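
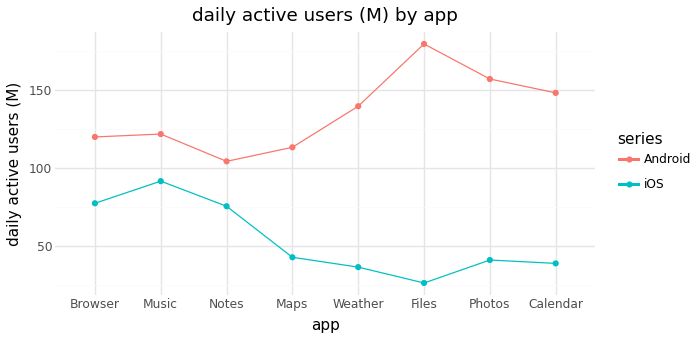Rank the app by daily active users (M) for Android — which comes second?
Top 3 for Android: Files ≈ 180, Photos ≈ 160, Calendar ≈ 140.

Photos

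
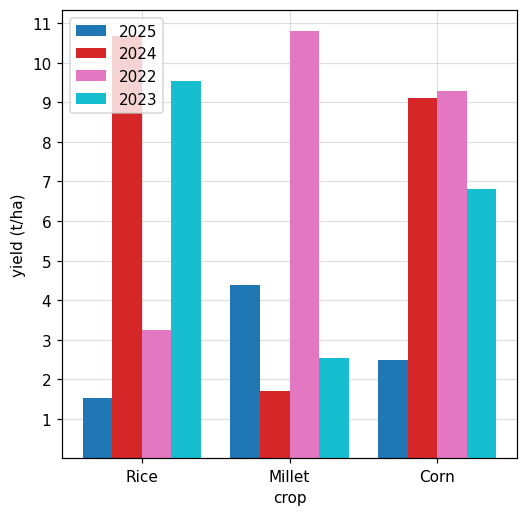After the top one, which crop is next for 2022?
Top 3 for 2022: Millet ≈ 11, Corn ≈ 9, Rice ≈ 3.

Corn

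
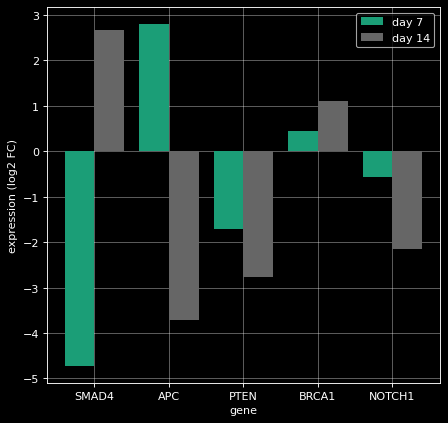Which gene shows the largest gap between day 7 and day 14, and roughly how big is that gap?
SMAD4: day 7 ≈ -5, day 14 ≈ 3 → gap ≈ 8. Next-largest (APC) is only ≈ 7.

SMAD4, ≈ 8 log2 FC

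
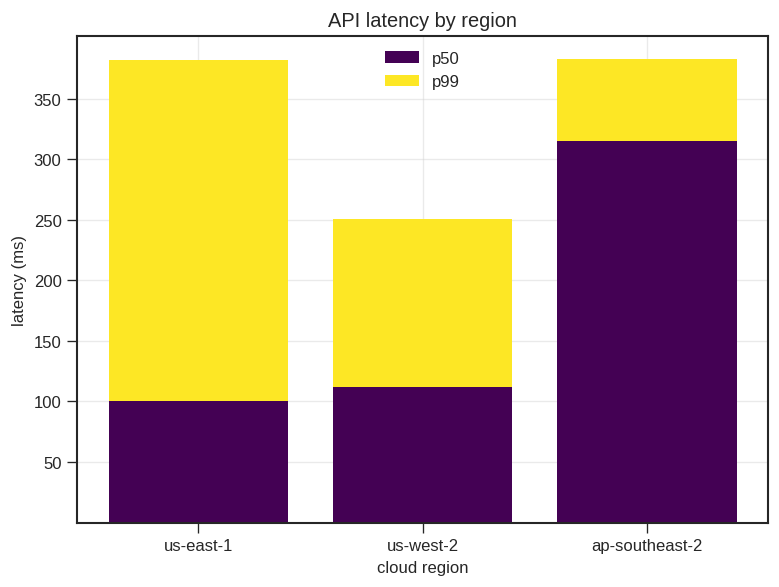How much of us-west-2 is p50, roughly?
≈ 100

p50 top ≈ 100, bottom ≈ 0; segment ≈ 100.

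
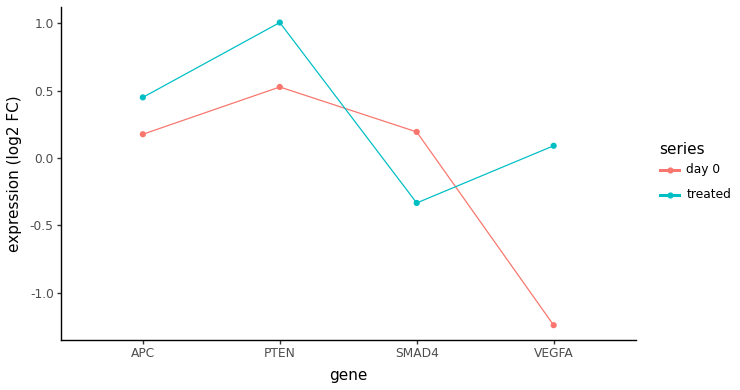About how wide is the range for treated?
Max PTEN ≈ 1.0, min SMAD4 ≈ -0.4; range ≈ 1.4.

≈ 1.4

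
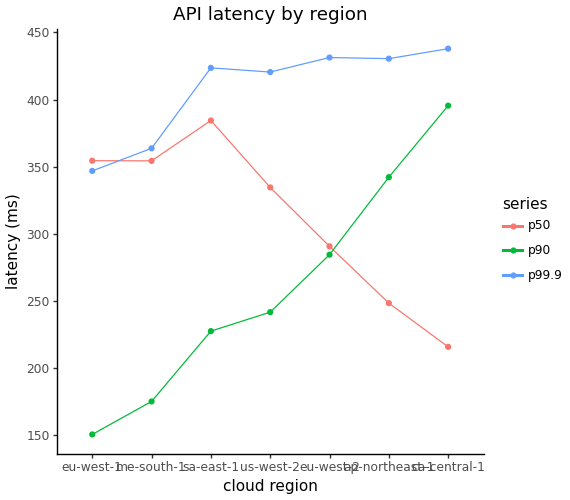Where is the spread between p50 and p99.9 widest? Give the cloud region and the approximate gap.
ca-central-1, ≈ 225 ms

ca-central-1: p50 ≈ 225, p99.9 ≈ 450 → gap ≈ 225. Next-largest (ap-northeast-1) is only ≈ 175.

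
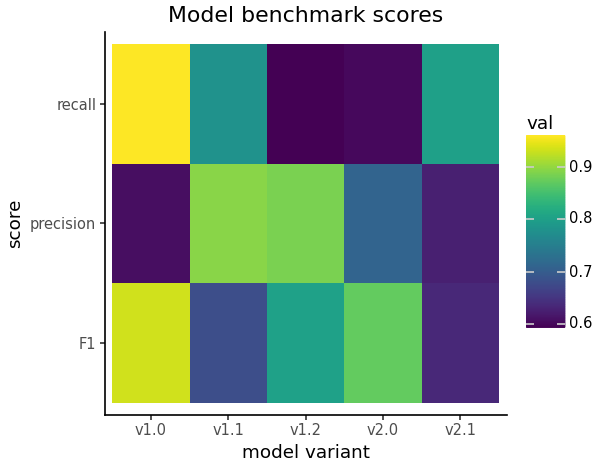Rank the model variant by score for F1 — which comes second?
Top 3 for F1: v1.0 ≈ 0.95, v2.0 ≈ 0.85, v1.2 ≈ 0.80.

v2.0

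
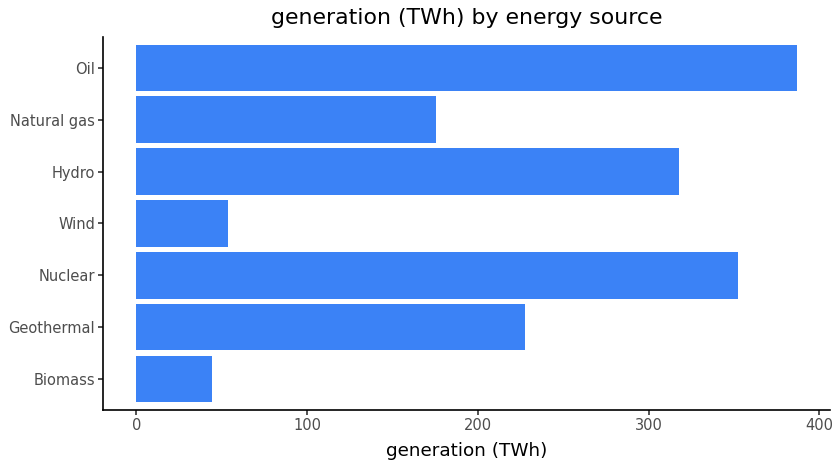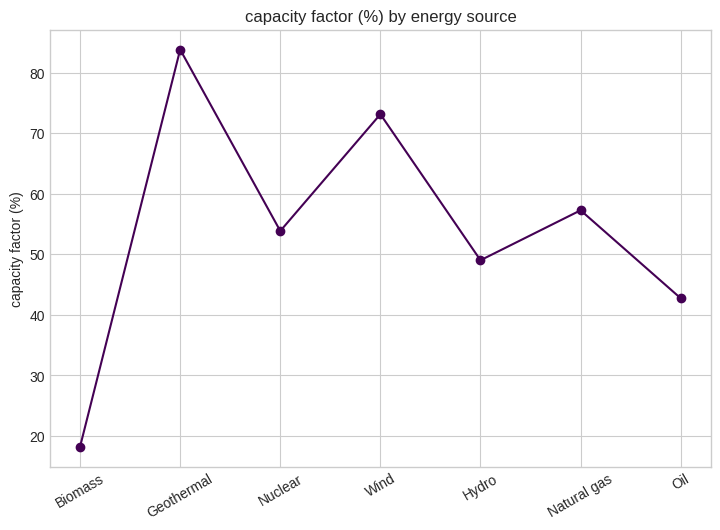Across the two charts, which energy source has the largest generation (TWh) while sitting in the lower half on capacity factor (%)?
Oil

Chart 2 median capacity factor (%) ≈ 50; below-median energy sources: Biomass, Hydro, Oil. Among those, Oil has the highest generation (TWh) (≈ 400).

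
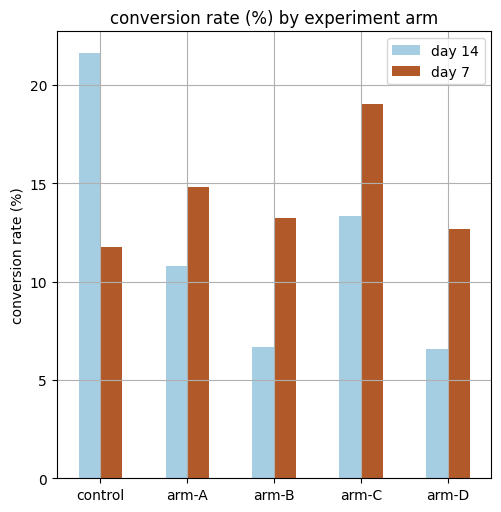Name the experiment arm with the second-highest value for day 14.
arm-C

Top 3 for day 14: control ≈ 22, arm-C ≈ 14, arm-A ≈ 10.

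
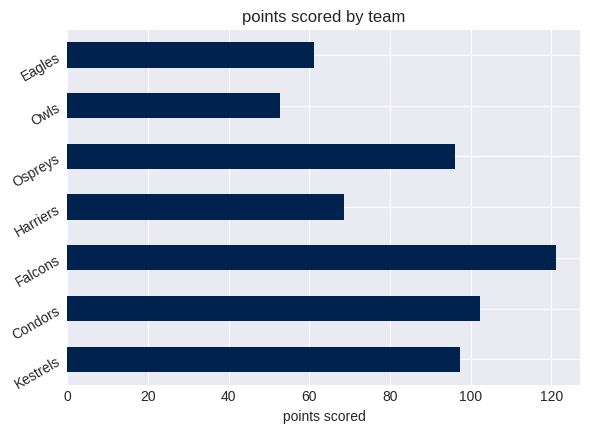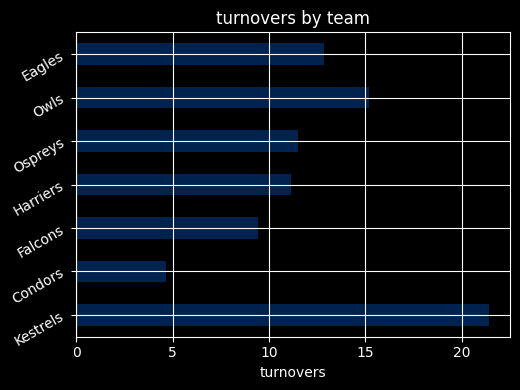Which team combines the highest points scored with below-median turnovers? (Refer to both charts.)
Chart 2 median turnovers ≈ 12; below-median teams: Condors, Falcons, Harriers. Among those, Falcons has the highest points scored (≈ 120).

Falcons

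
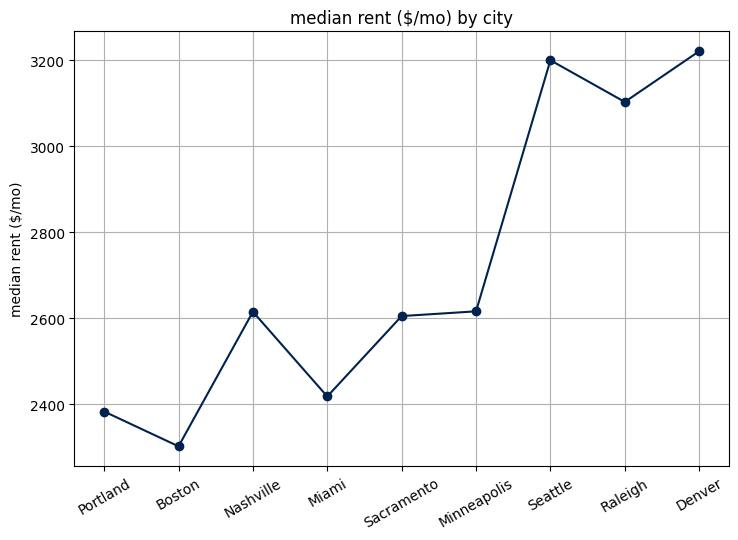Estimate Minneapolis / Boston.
Minneapolis ≈ 2600, Boston ≈ 2300; 2600/2300 ≈ 1.13.

≈ 1.13×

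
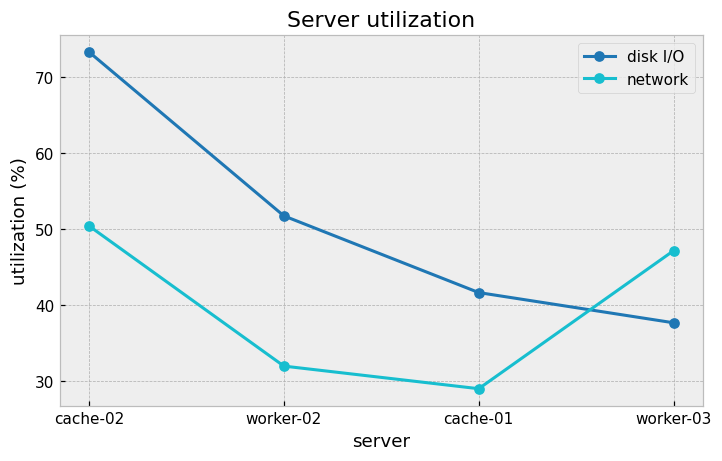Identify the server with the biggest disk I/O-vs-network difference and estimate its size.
cache-02: disk I/O ≈ 75, network ≈ 50 → gap ≈ 25. Next-largest (worker-02) is only ≈ 20.

cache-02, ≈ 25 %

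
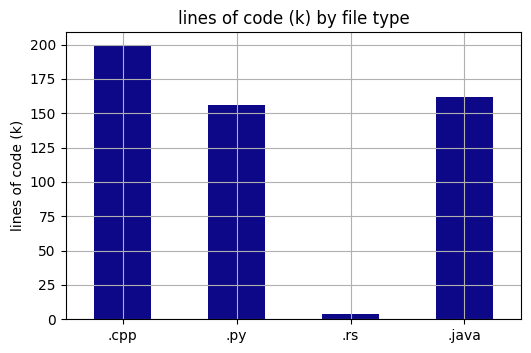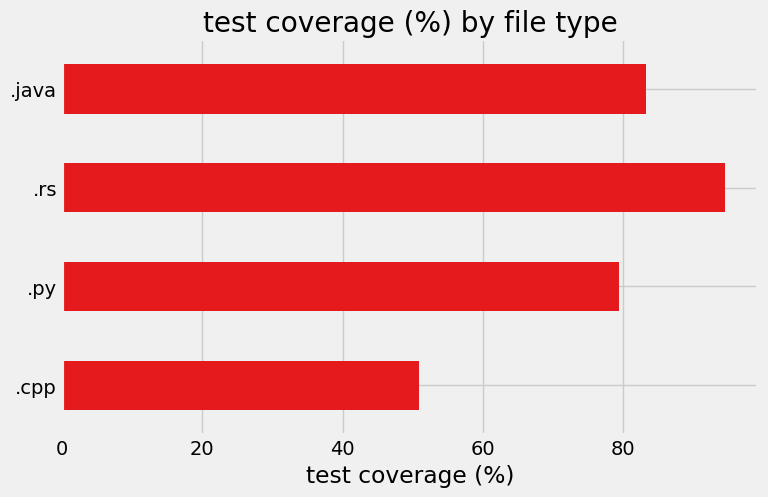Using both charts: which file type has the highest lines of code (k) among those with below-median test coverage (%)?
.cpp

Chart 2 median test coverage (%) ≈ 80; below-median file types: .cpp, .py. Among those, .cpp has the highest lines of code (k) (≈ 200).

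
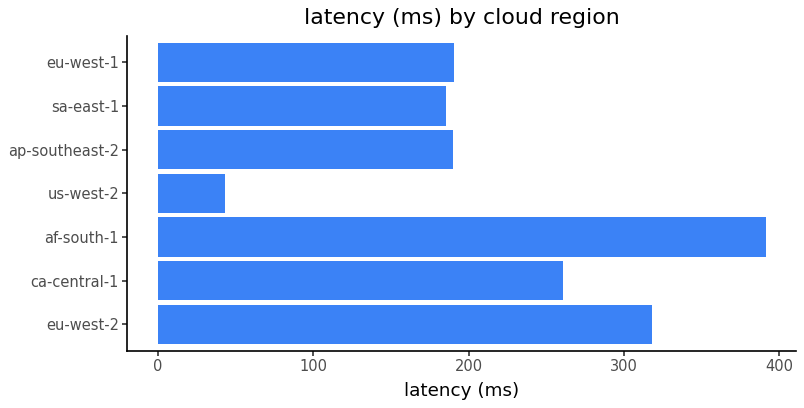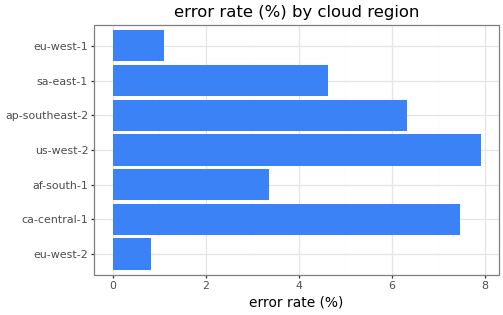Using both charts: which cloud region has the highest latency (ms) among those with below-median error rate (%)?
af-south-1

Chart 2 median error rate (%) ≈ 5; below-median cloud regions: eu-west-2, af-south-1, eu-west-1. Among those, af-south-1 has the highest latency (ms) (≈ 400).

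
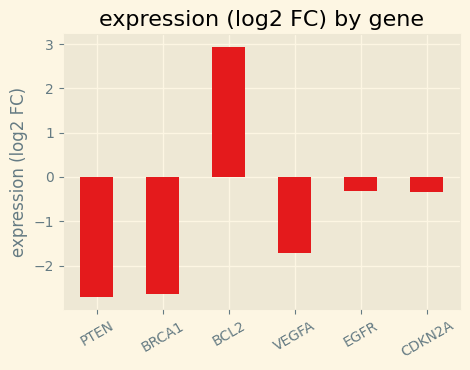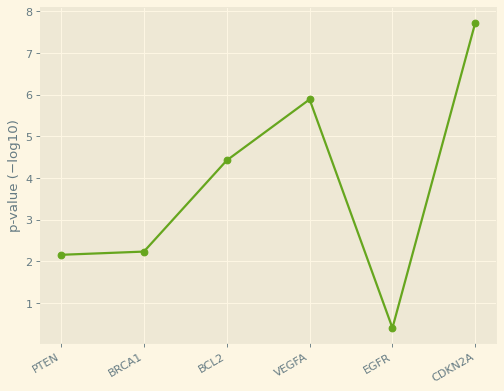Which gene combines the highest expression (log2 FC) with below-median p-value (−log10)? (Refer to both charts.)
Chart 2 median p-value (−log10) ≈ 3; below-median genes: PTEN, BRCA1, EGFR. Among those, EGFR has the highest expression (log2 FC) (≈ -0.5).

EGFR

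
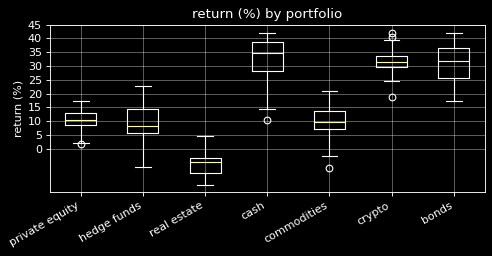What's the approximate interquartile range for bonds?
Q3 ≈ 35, Q1 ≈ 25; IQR ≈ 10.

≈ 10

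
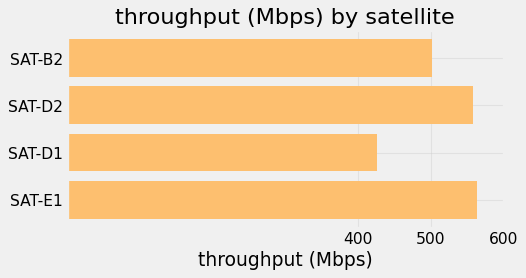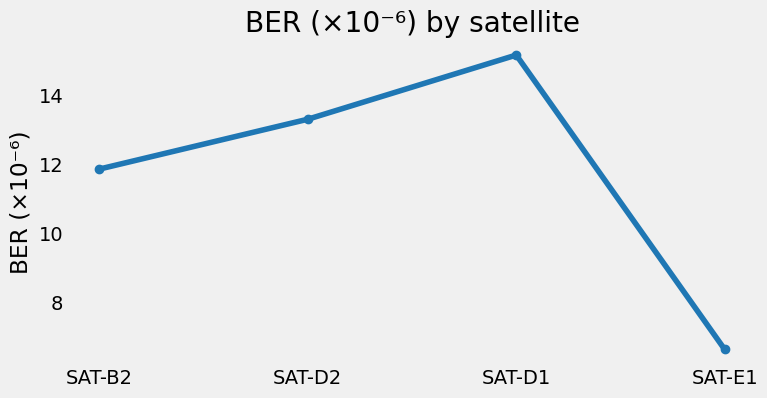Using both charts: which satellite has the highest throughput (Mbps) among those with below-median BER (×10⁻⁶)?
Chart 2 median BER (×10⁻⁶) ≈ 12; below-median satellites: SAT-B2, SAT-E1. Among those, SAT-E1 has the highest throughput (Mbps) (≈ 600).

SAT-E1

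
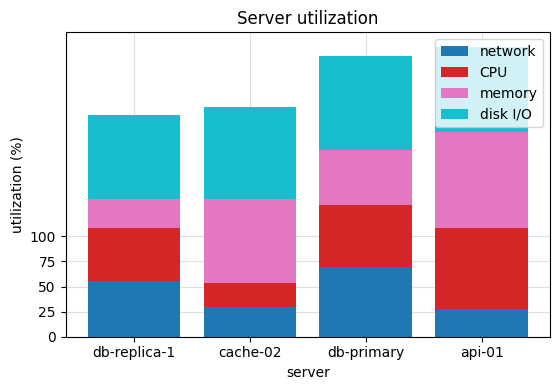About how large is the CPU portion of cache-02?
≈ 25

CPU top ≈ 50, bottom ≈ 25; segment ≈ 25.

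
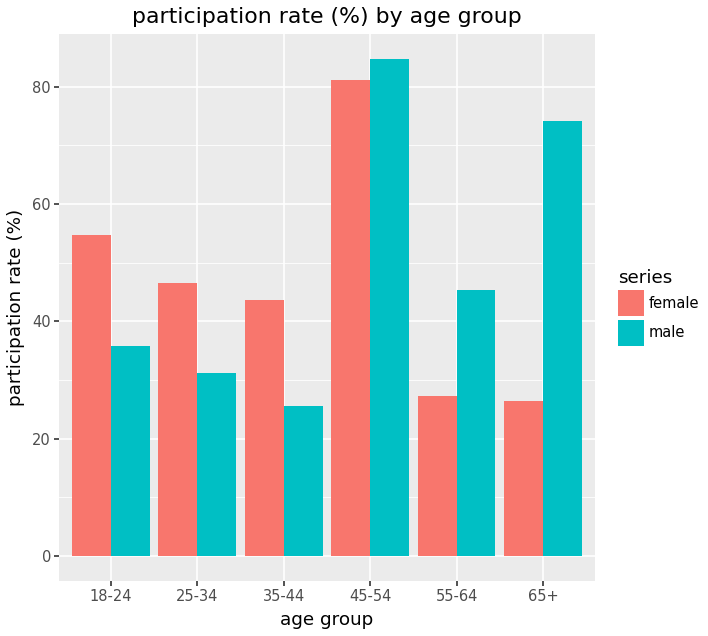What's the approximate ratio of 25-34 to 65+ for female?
25-34 ≈ 50, 65+ ≈ 30; 50/30 ≈ 1.67.

≈ 1.67×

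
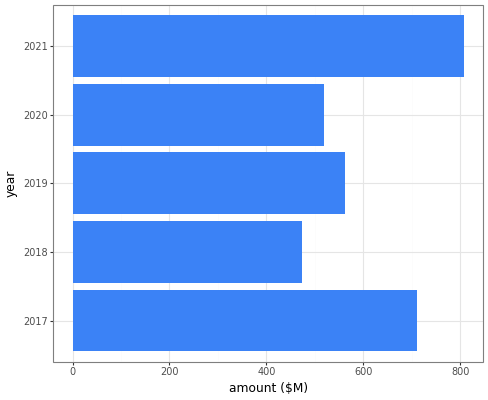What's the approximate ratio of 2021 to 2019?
2021 ≈ 800, 2019 ≈ 600; 800/600 ≈ 1.33.

≈ 1.33×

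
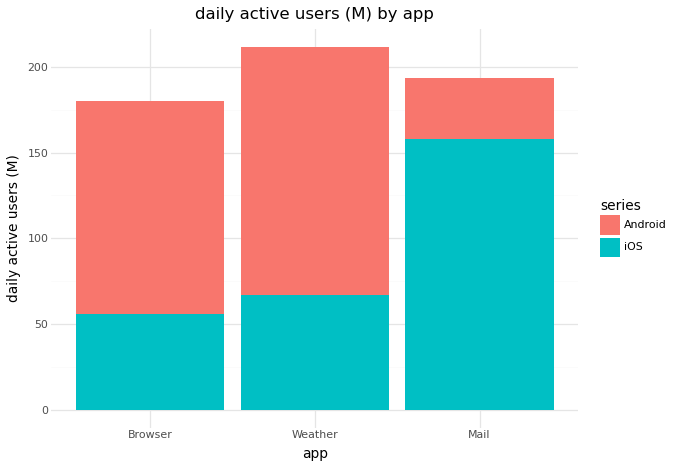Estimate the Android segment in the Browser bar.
≈ 120

Android top ≈ 180, bottom ≈ 60; segment ≈ 120.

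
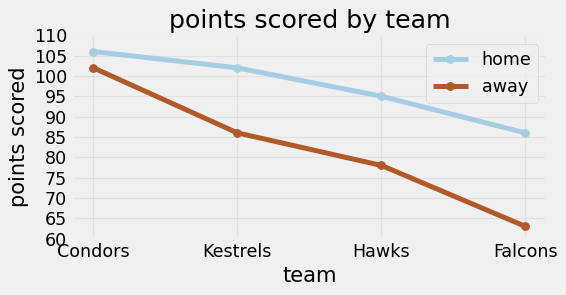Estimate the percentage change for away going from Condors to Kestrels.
≈ -15%

Condors ≈ 100, Kestrels ≈ 85; (85 − 100) / 100 ≈ -15%.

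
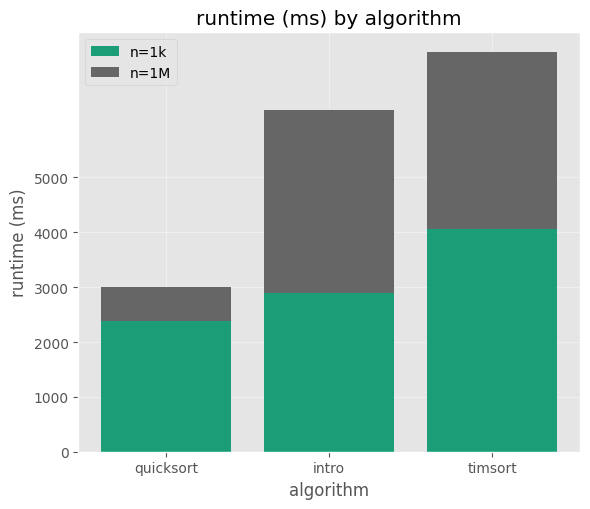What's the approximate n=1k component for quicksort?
n=1k top ≈ 2000, bottom ≈ 0; segment ≈ 2000.

≈ 2000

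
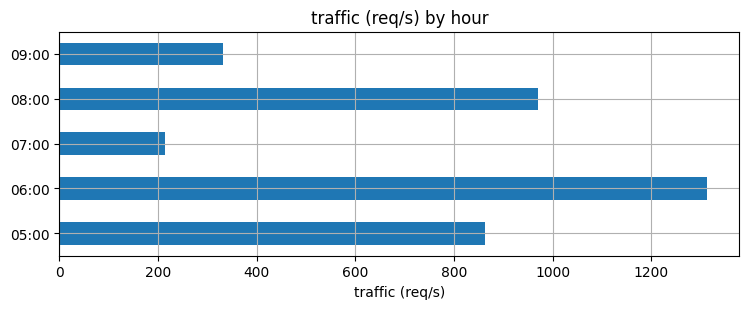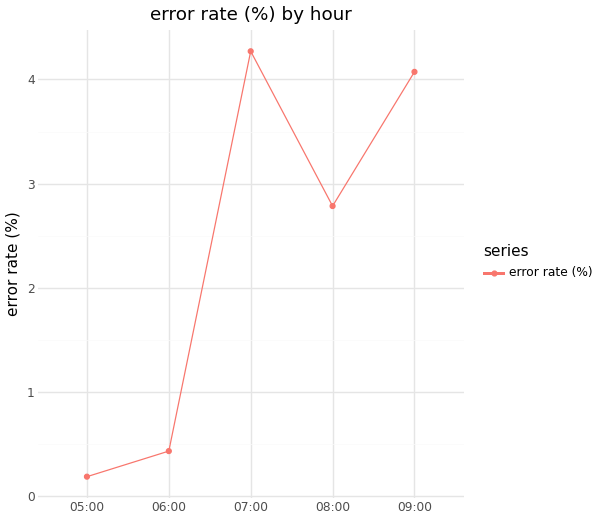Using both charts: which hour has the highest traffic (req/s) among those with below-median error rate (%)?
Chart 2 median error rate (%) ≈ 3; below-median hours: 05:00, 06:00. Among those, 06:00 has the highest traffic (req/s) (≈ 1400).

06:00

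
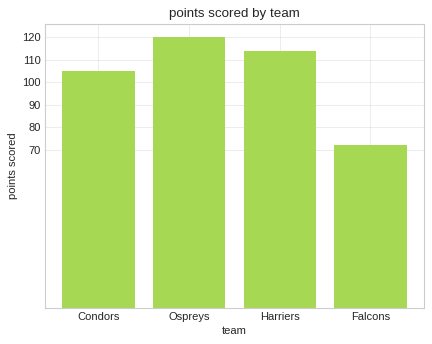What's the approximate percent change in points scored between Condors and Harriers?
≈ +10%

Condors ≈ 100, Harriers ≈ 110; (110 − 100) / 100 ≈ +10%.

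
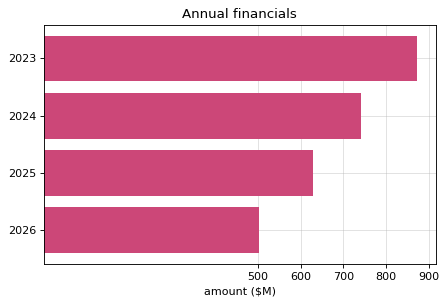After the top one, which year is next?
2024

Top 3: 2023 ≈ 900, 2024 ≈ 700, 2025 ≈ 600.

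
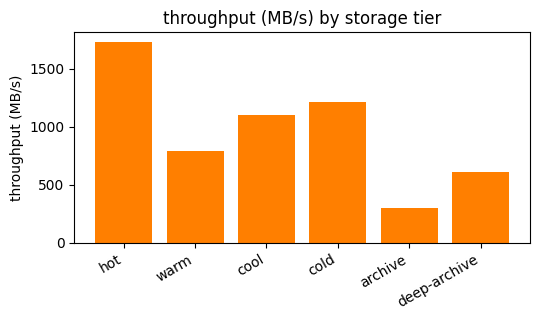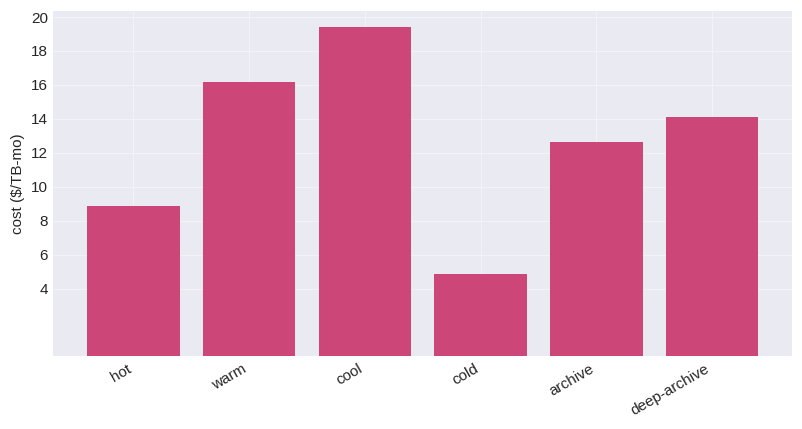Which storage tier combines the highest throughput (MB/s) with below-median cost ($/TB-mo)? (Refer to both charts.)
Chart 2 median cost ($/TB-mo) ≈ 14; below-median storage tiers: hot, cold, archive. Among those, hot has the highest throughput (MB/s) (≈ 1800).

hot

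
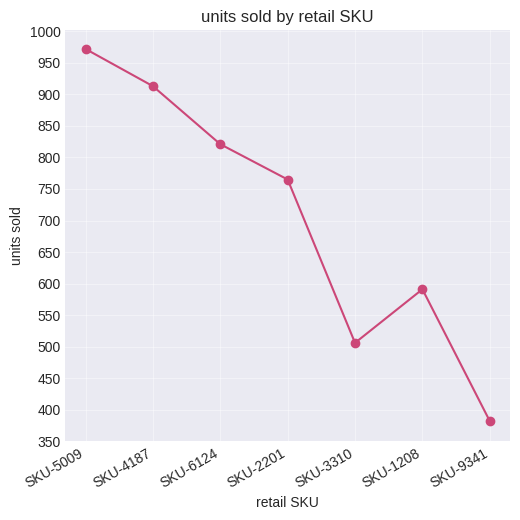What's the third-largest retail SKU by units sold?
Top 4: SKU-5009 ≈ 950, SKU-4187 ≈ 900, SKU-6124 ≈ 800, SKU-2201 ≈ 750.

SKU-6124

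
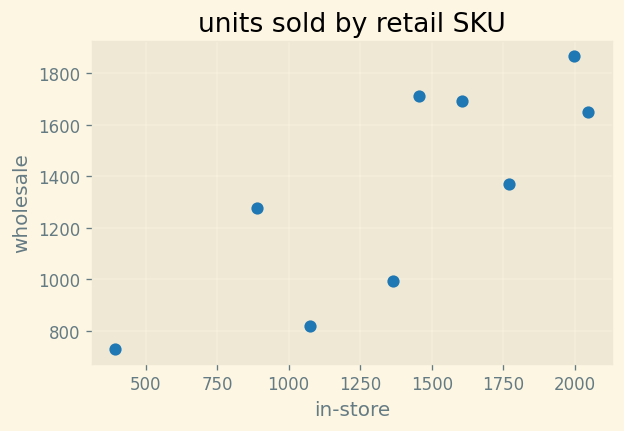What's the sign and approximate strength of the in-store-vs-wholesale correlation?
Points are positively correlated; strong (|r| ≈ 0.8).

positive, strong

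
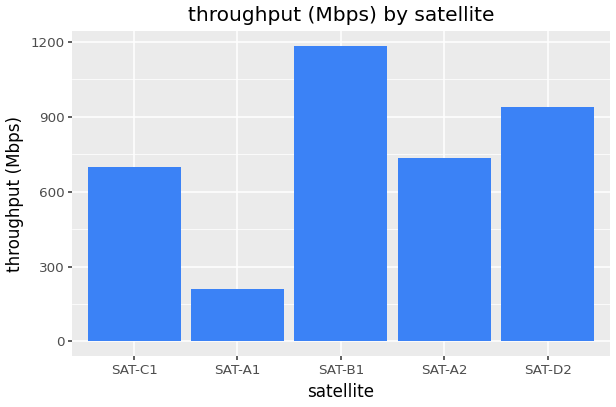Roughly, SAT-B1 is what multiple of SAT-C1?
SAT-B1 ≈ 1200, SAT-C1 ≈ 700; 1200/700 ≈ 1.71.

≈ 1.71×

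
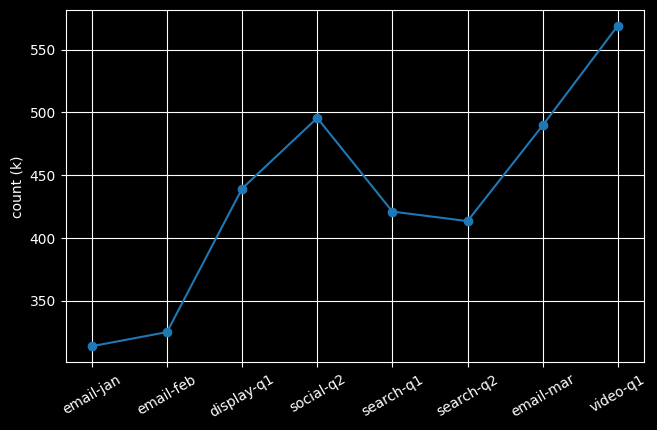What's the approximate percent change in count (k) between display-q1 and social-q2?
≈ +11.1%

display-q1 ≈ 450, social-q2 ≈ 500; (500 − 450) / 450 ≈ +11.1%.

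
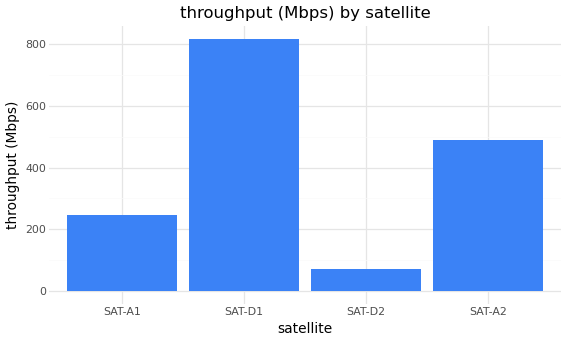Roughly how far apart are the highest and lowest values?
≈ 700

Max SAT-D1 ≈ 800, min SAT-D2 ≈ 100; range ≈ 700.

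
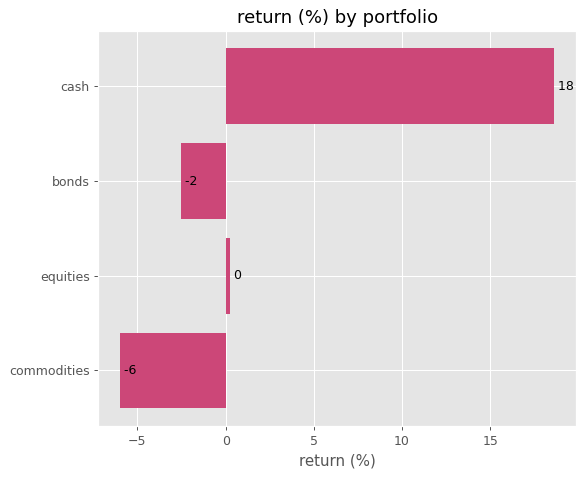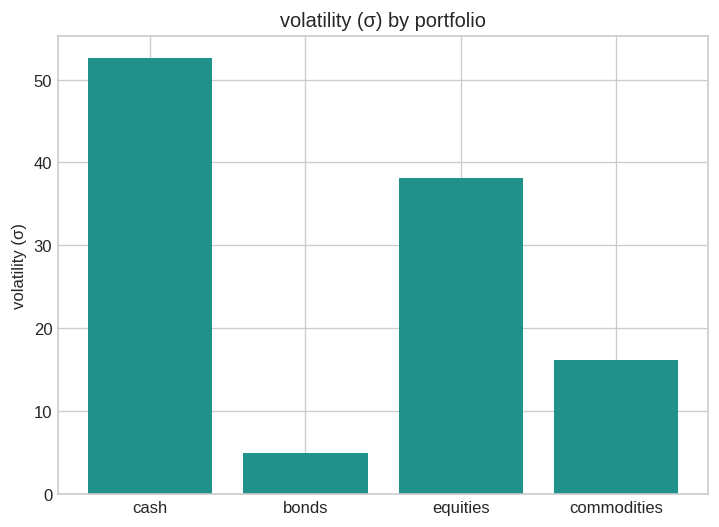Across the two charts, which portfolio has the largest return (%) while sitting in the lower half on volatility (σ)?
bonds

Chart 2 median volatility (σ) ≈ 25; below-median portfolios: bonds, commodities. Among those, bonds has the highest return (%) (≈ -2).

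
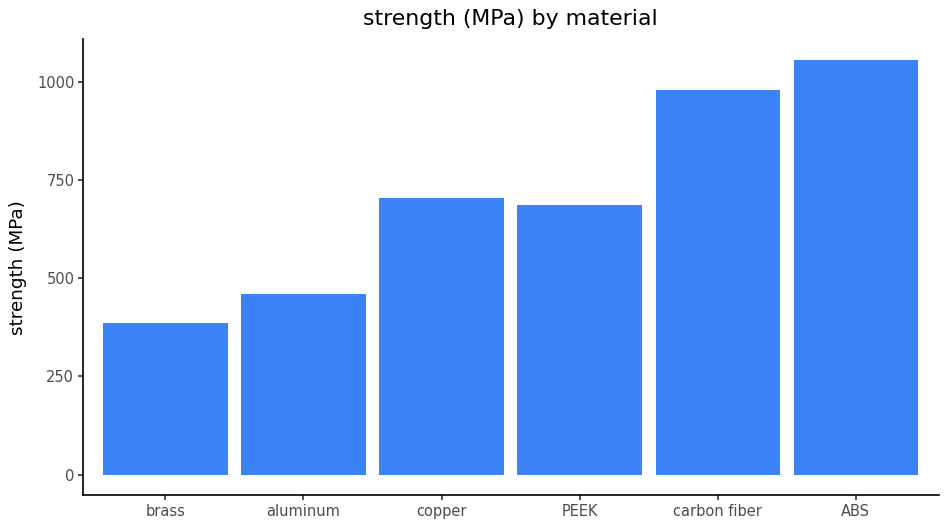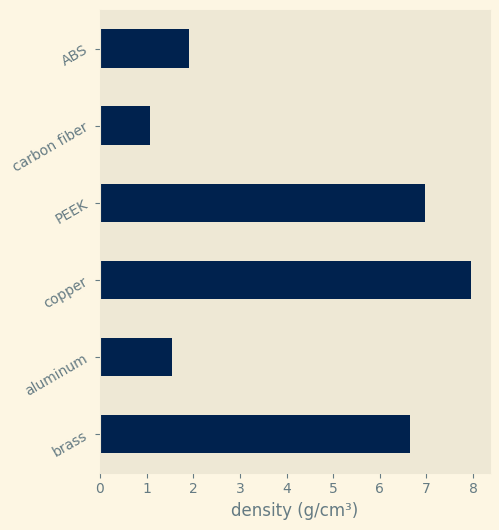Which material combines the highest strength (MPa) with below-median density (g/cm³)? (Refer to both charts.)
Chart 2 median density (g/cm³) ≈ 4; below-median materials: aluminum, carbon fiber, ABS. Among those, ABS has the highest strength (MPa) (≈ 1100).

ABS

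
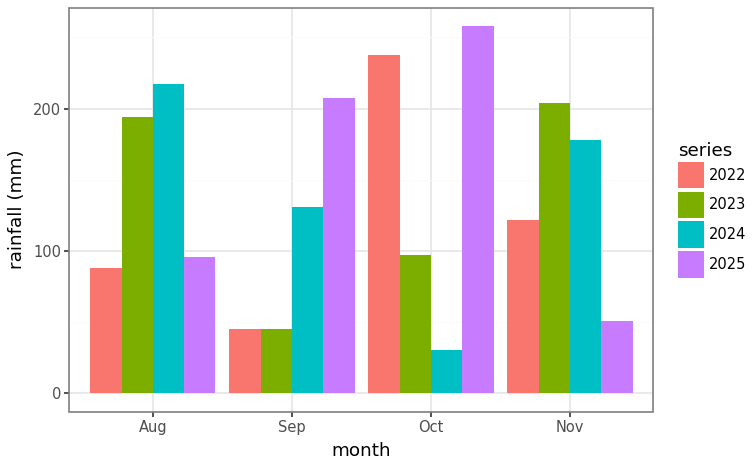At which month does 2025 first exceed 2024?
Sep

Aug: 2025 ≈ 100 vs 2024 ≈ 225 (not yet); Sep: 2025 ≈ 200 vs 2024 ≈ 125 (first crossover).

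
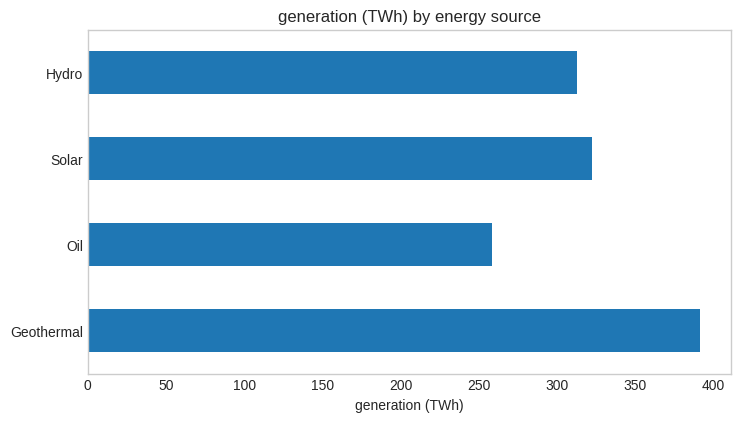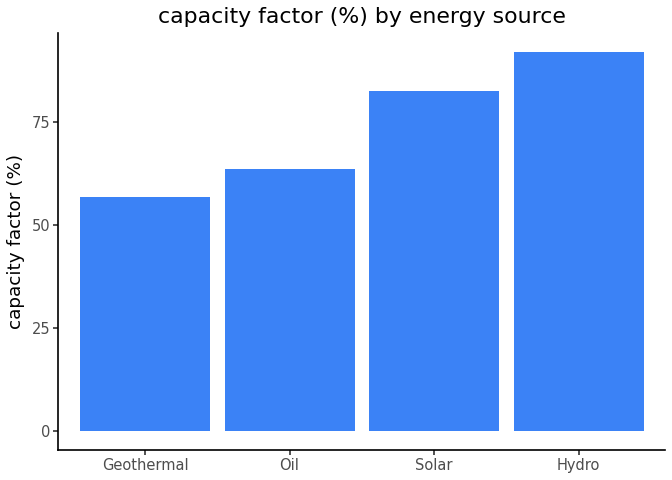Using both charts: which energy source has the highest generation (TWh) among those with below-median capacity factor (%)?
Geothermal

Chart 2 median capacity factor (%) ≈ 70; below-median energy sources: Geothermal, Oil. Among those, Geothermal has the highest generation (TWh) (≈ 400).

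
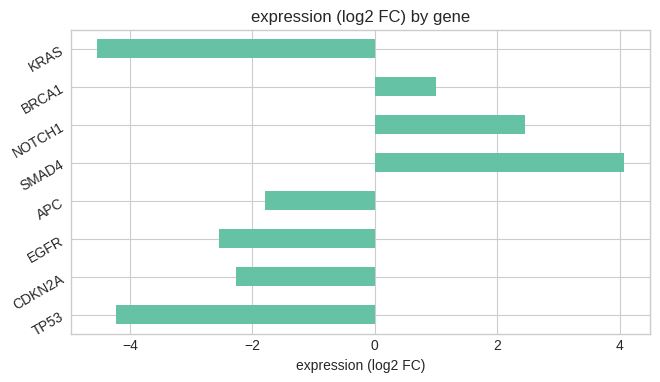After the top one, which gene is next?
NOTCH1

Top 3: SMAD4 ≈ 4, NOTCH1 ≈ 2, BRCA1 ≈ 1.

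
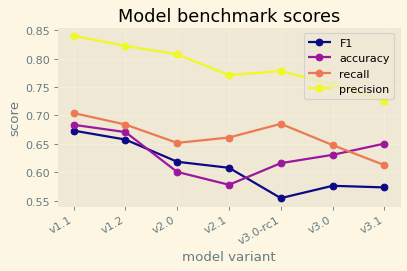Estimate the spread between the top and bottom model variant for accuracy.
Max v1.1 ≈ 0.70, min v2.1 ≈ 0.60; range ≈ 0.10.

≈ 0.10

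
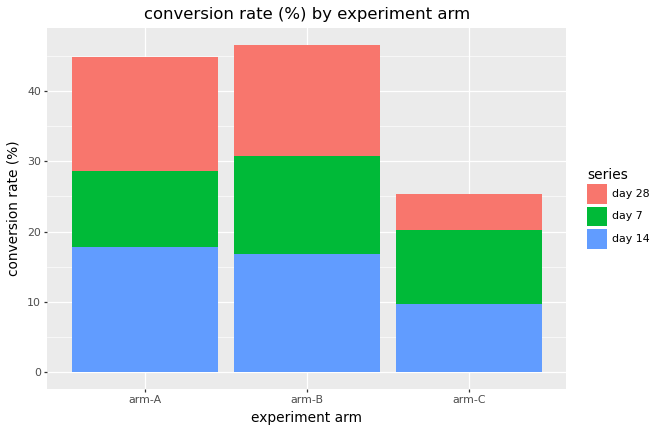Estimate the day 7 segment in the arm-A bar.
day 7 top ≈ 30, bottom ≈ 20; segment ≈ 10.

≈ 10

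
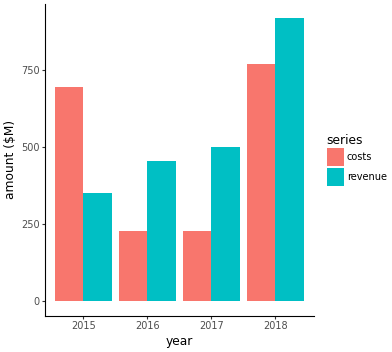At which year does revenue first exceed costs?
2016

2015: revenue ≈ 400 vs costs ≈ 700 (not yet); 2016: revenue ≈ 500 vs costs ≈ 200 (first crossover).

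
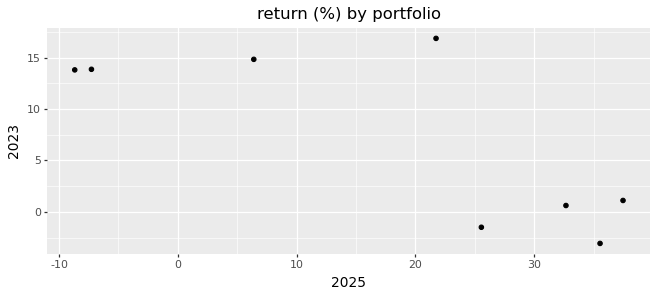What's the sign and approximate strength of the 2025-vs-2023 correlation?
negative, strong

Points are negatively correlated; strong (|r| ≈ 0.8).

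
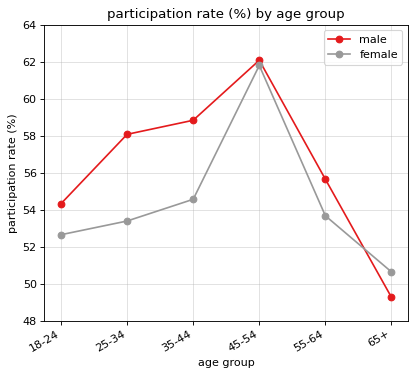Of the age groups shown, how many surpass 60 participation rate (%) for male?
Above 60: 45-54.

1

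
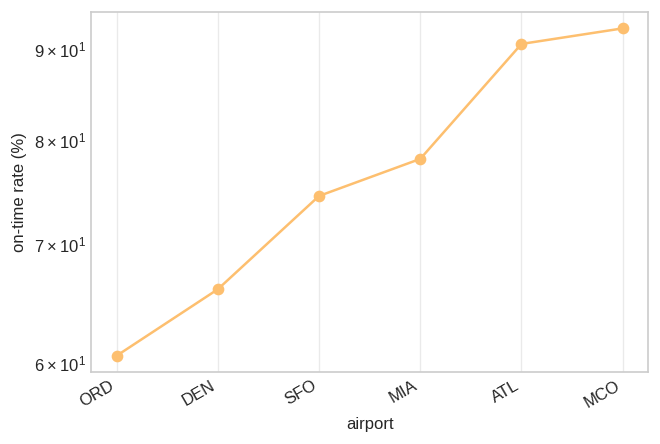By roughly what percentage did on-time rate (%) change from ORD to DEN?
ORD ≈ 60, DEN ≈ 65; (65 − 60) / 60 ≈ +8.3%.

≈ +8.3%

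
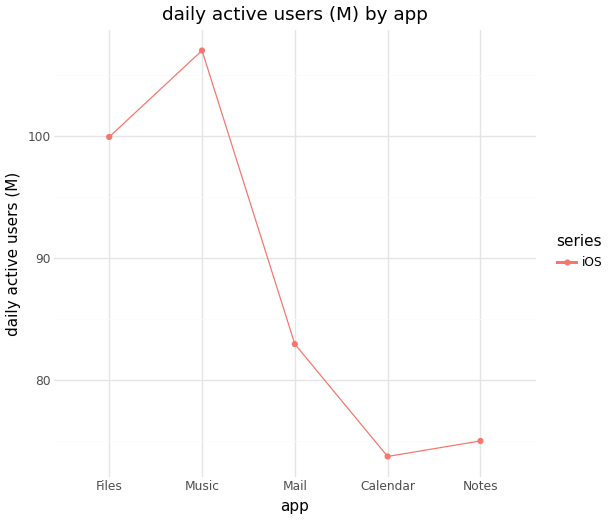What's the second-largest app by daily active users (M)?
Files

Top 3: Music ≈ 105, Files ≈ 100, Mail ≈ 85.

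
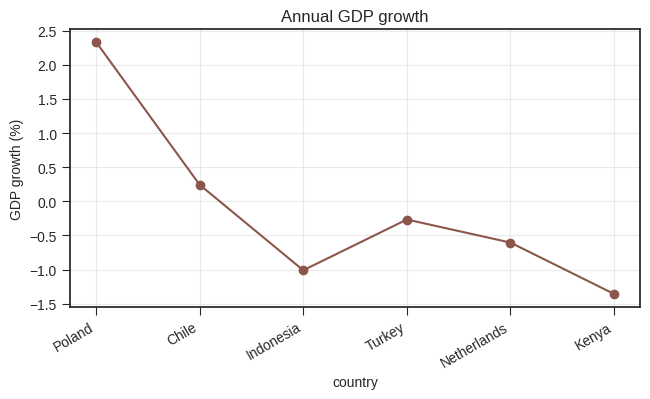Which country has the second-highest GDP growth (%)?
Chile

Top 3: Poland ≈ 2.5, Chile ≈ 0.0, Turkey ≈ -0.5.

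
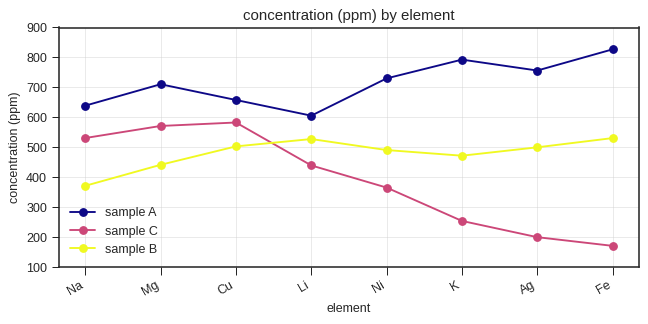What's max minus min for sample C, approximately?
Max Cu ≈ 600, min Fe ≈ 200; range ≈ 400.

≈ 400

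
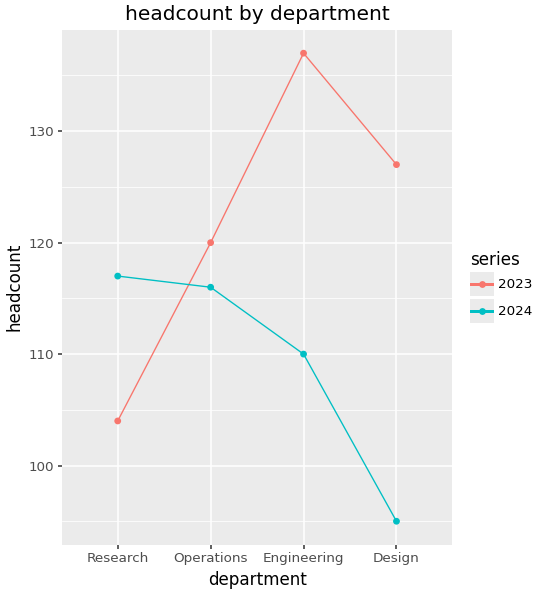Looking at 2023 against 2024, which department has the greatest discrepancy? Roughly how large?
Design: 2023 ≈ 125, 2024 ≈ 95 → gap ≈ 30. Next-largest (Engineering) is only ≈ 25.

Design, ≈ 30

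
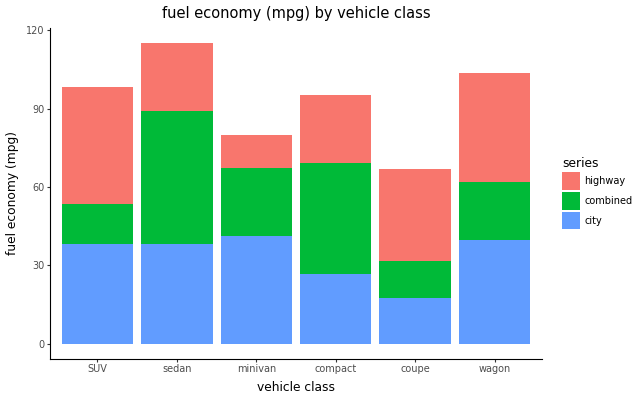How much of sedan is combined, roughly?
combined top ≈ 90, bottom ≈ 40; segment ≈ 50.

≈ 50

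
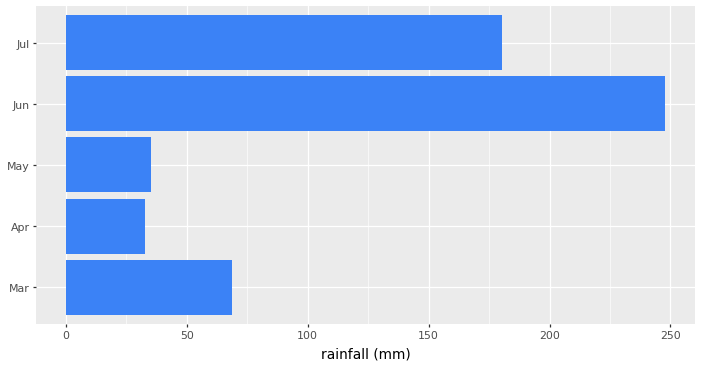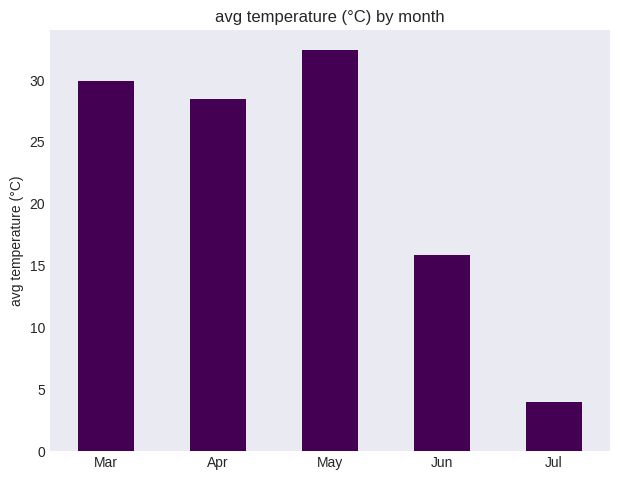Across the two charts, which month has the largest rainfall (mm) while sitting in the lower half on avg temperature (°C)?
Chart 2 median avg temperature (°C) ≈ 30; below-median months: Jun, Jul. Among those, Jun has the highest rainfall (mm) (≈ 250).

Jun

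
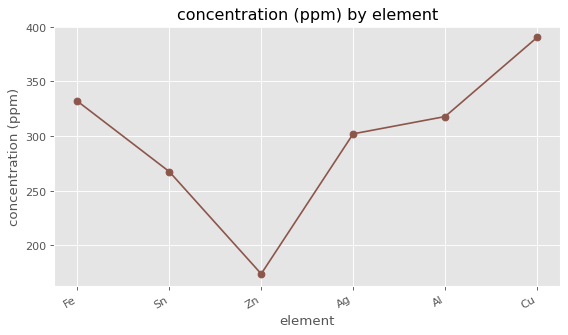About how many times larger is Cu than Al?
≈ 1.25×

Cu ≈ 400, Al ≈ 320; 400/320 ≈ 1.25.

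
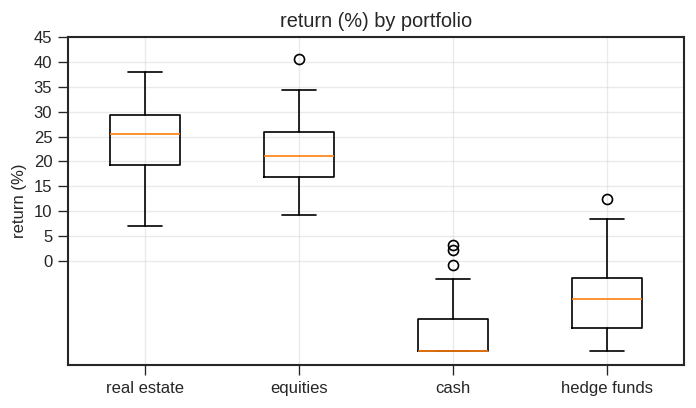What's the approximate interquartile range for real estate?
≈ 10

Q3 ≈ 30, Q1 ≈ 20; IQR ≈ 10.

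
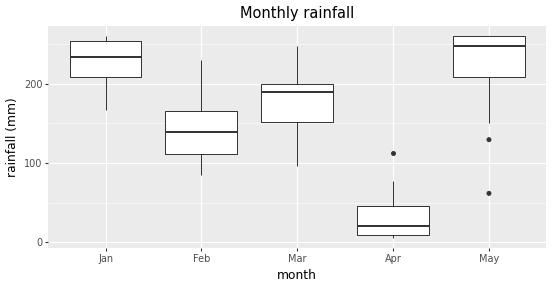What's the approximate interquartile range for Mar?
≈ 40

Q3 ≈ 200, Q1 ≈ 160; IQR ≈ 40.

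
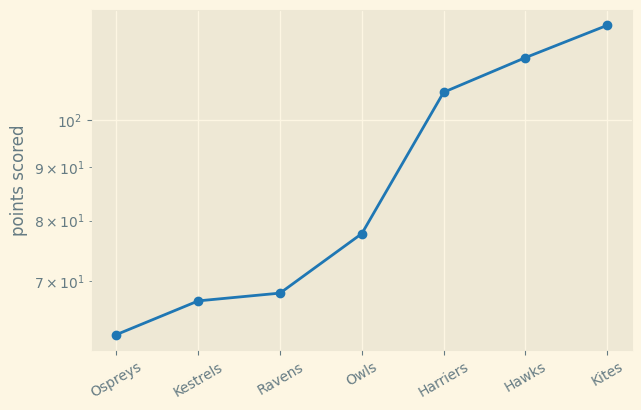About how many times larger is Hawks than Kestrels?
≈ 1.57×

Hawks ≈ 110, Kestrels ≈ 70; 110/70 ≈ 1.57.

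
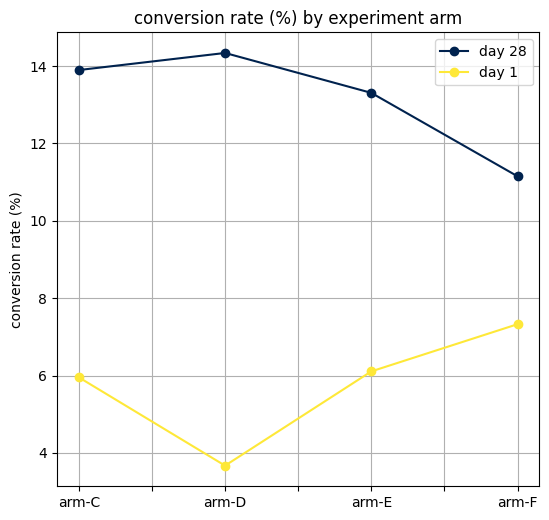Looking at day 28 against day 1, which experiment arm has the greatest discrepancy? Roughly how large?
arm-D, ≈ 10 %

arm-D: day 28 ≈ 14, day 1 ≈ 4 → gap ≈ 10. Next-largest (arm-C) is only ≈ 8.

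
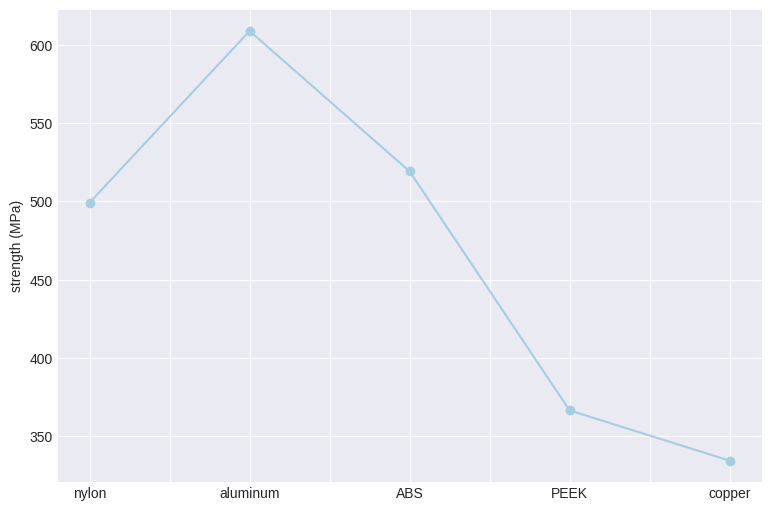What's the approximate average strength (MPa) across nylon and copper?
≈ 412

(500 + 325) / 2 ≈ 412.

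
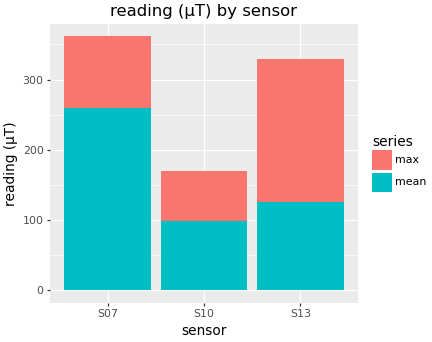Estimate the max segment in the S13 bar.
max top ≈ 350, bottom ≈ 150; segment ≈ 200.

≈ 200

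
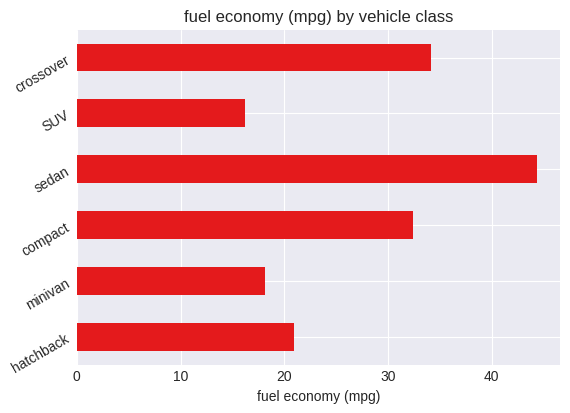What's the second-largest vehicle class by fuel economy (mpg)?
crossover

Top 3: sedan ≈ 45, crossover ≈ 35, compact ≈ 30.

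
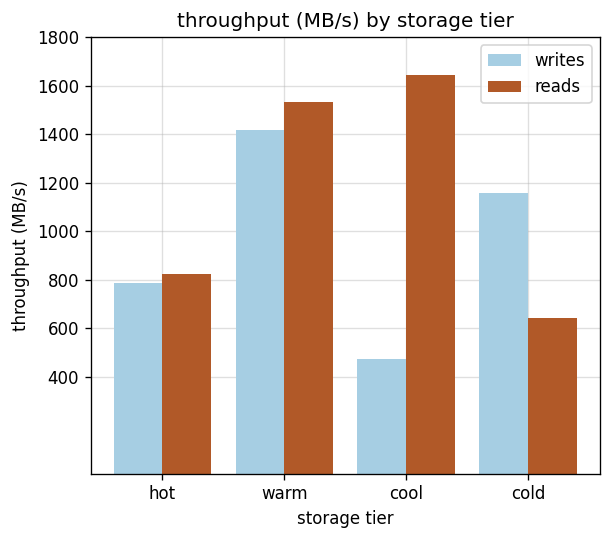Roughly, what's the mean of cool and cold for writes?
(400 + 1200) / 2 ≈ 800.

≈ 800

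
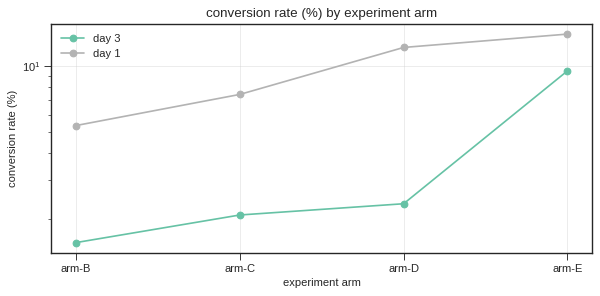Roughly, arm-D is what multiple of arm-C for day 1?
≈ 1.5×

arm-D ≈ 12, arm-C ≈ 8; 12/8 ≈ 1.5.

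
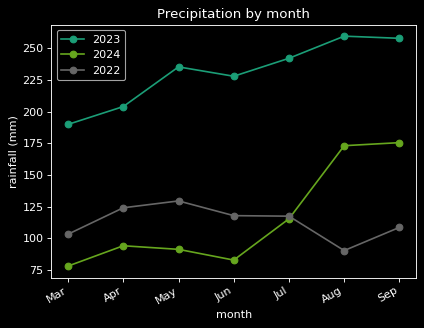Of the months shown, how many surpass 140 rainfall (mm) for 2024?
2

Above 140: Aug, Sep.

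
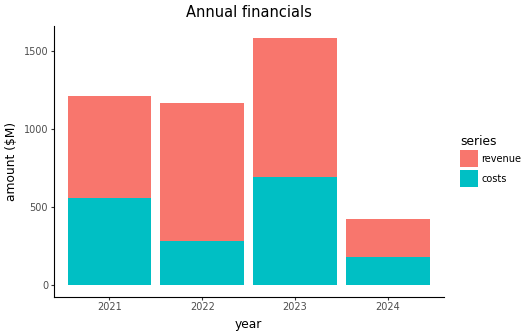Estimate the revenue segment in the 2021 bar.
revenue top ≈ 1200, bottom ≈ 600; segment ≈ 600.

≈ 600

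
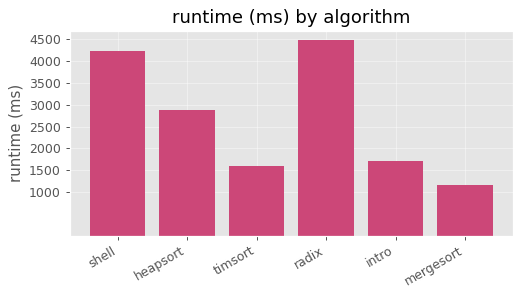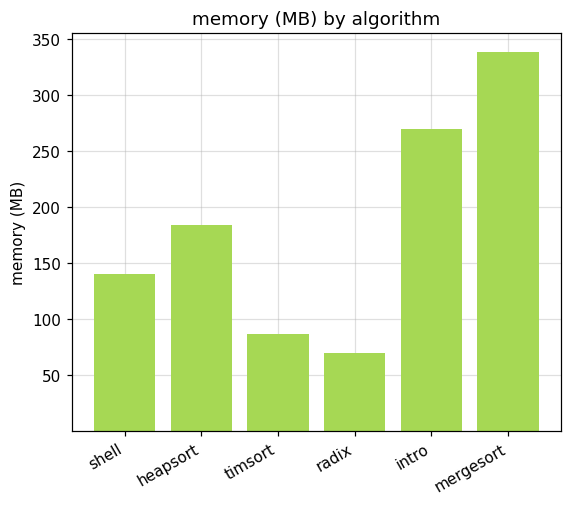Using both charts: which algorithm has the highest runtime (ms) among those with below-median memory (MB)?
radix

Chart 2 median memory (MB) ≈ 150; below-median algorithms: shell, timsort, radix. Among those, radix has the highest runtime (ms) (≈ 4500).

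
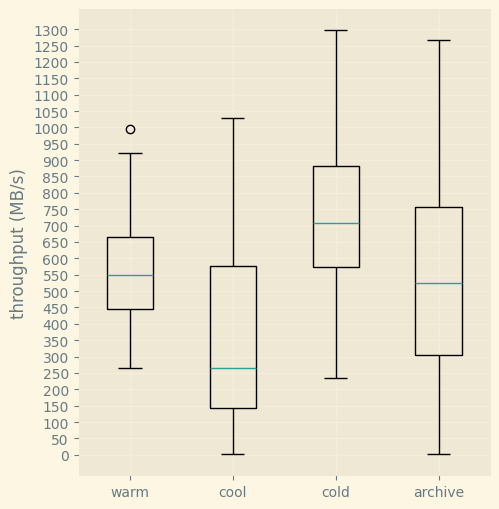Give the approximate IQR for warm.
≈ 200

Q3 ≈ 650, Q1 ≈ 450; IQR ≈ 200.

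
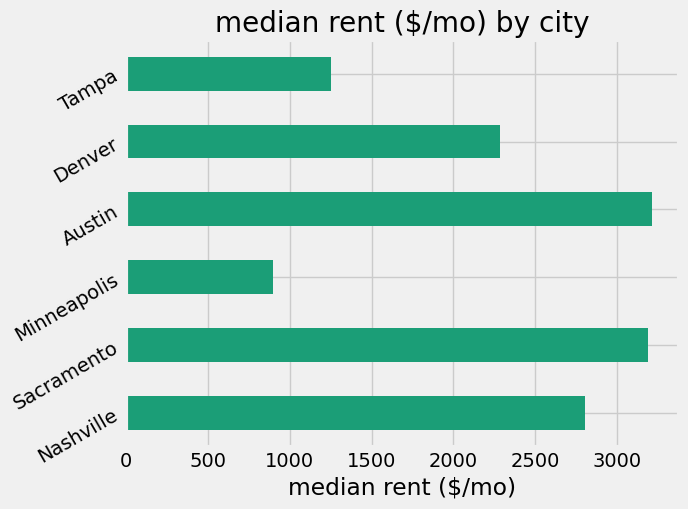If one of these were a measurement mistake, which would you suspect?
Minneapolis

Minneapolis ≈ 1000; the rest sit between ≈ 1500 and ≈ 3000.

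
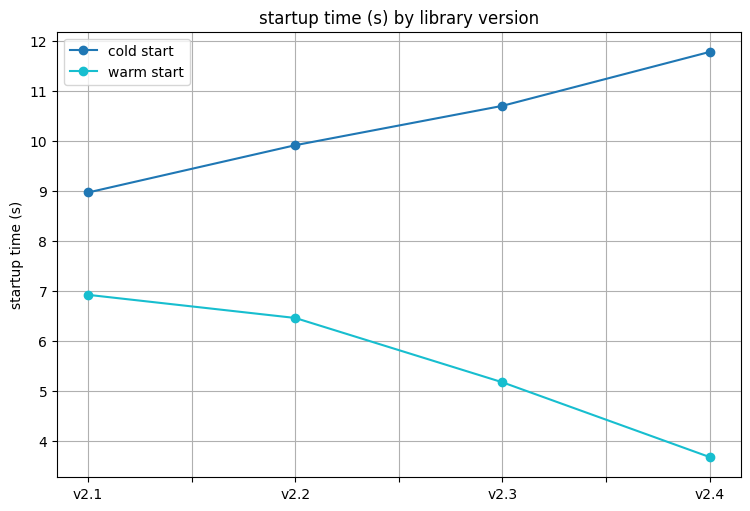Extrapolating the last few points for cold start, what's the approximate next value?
≈ 13

Last three: 10, 11, 12 → slope ≈ 1/step → next ≈ 13.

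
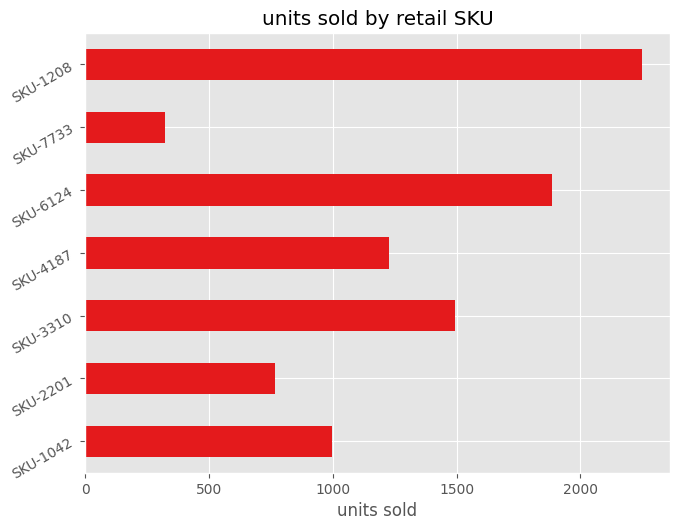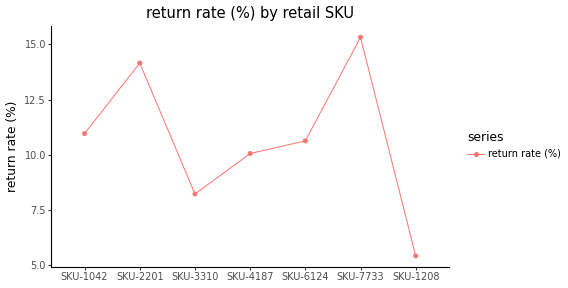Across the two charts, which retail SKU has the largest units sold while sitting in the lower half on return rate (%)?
Chart 2 median return rate (%) ≈ 10; below-median retail SKUs: SKU-3310, SKU-4187, SKU-1208. Among those, SKU-1208 has the highest units sold (≈ 2000).

SKU-1208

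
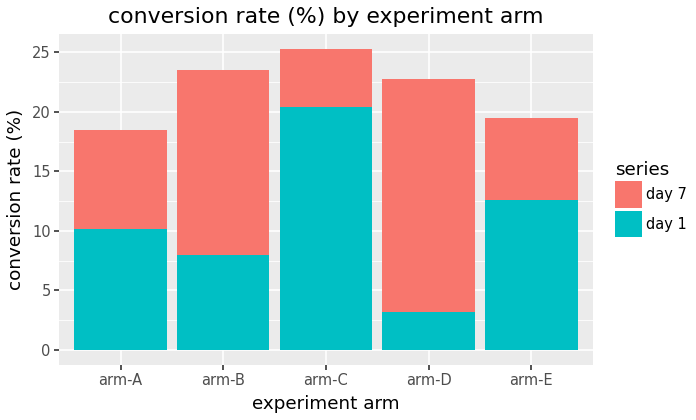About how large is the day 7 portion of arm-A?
≈ 10

day 7 top ≈ 20, bottom ≈ 10; segment ≈ 10.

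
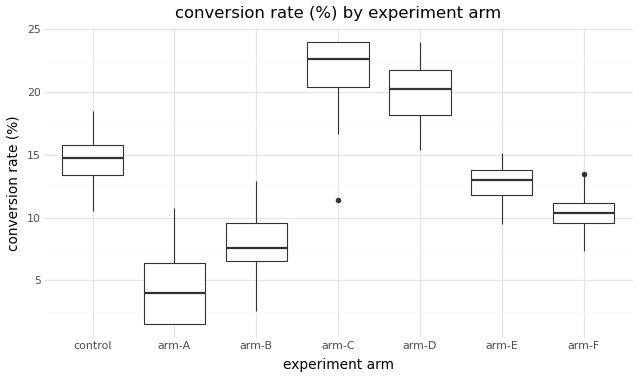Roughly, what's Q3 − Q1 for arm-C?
≈ 4

Q3 ≈ 24, Q1 ≈ 20; IQR ≈ 4.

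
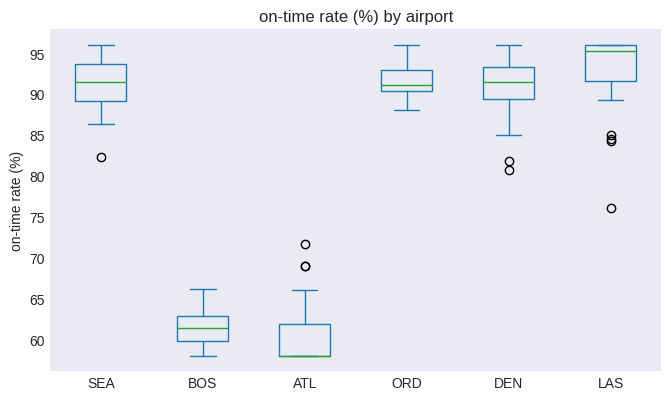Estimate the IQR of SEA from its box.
Q3 ≈ 95, Q1 ≈ 90; IQR ≈ 5.

≈ 5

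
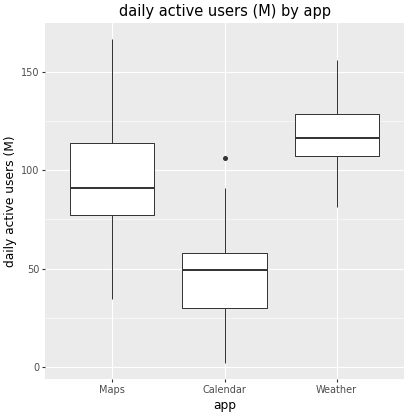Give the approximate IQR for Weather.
≈ 20

Q3 ≈ 130, Q1 ≈ 110; IQR ≈ 20.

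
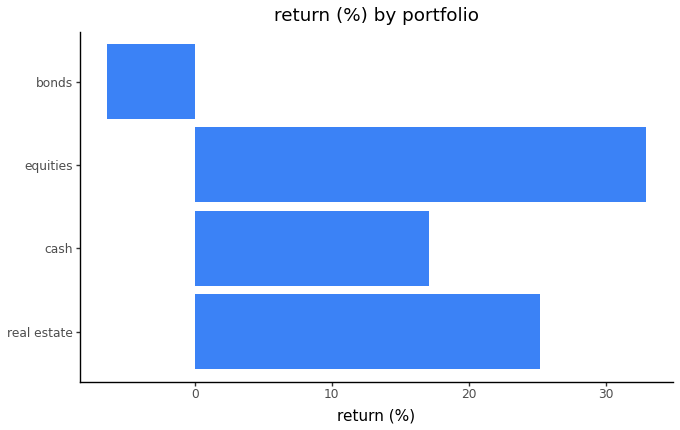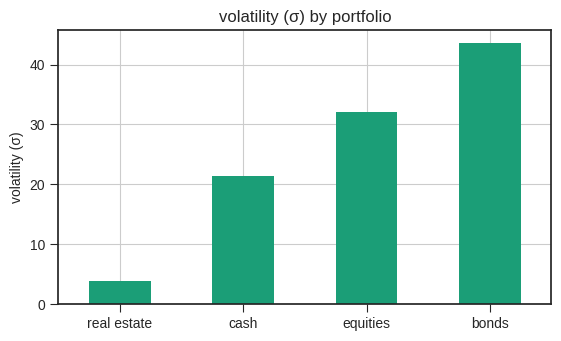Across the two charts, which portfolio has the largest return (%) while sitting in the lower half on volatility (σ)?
real estate

Chart 2 median volatility (σ) ≈ 25; below-median portfolios: real estate, cash. Among those, real estate has the highest return (%) (≈ 25).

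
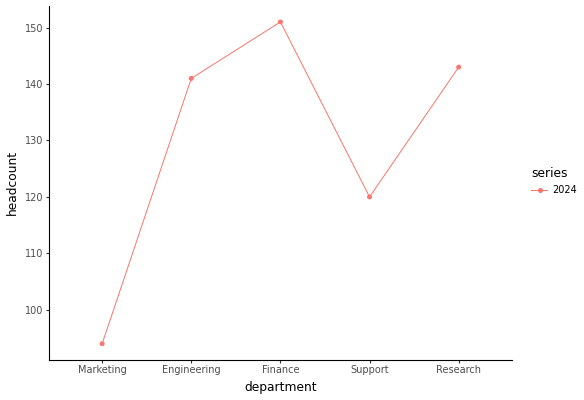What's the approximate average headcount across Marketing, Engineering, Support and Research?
≈ 125

(95 + 140 + 120 + 145) / 4 ≈ 125.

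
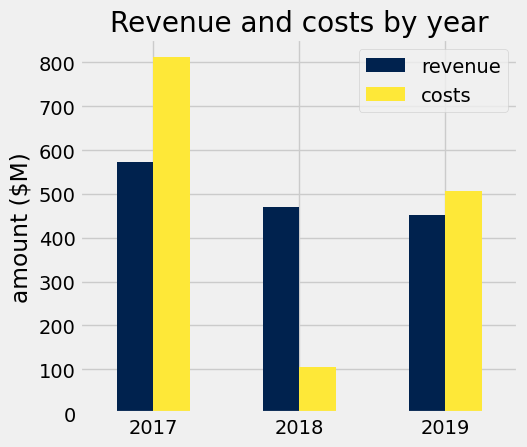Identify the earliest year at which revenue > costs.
2018

2017: revenue ≈ 600 vs costs ≈ 800 (not yet); 2018: revenue ≈ 500 vs costs ≈ 100 (first crossover).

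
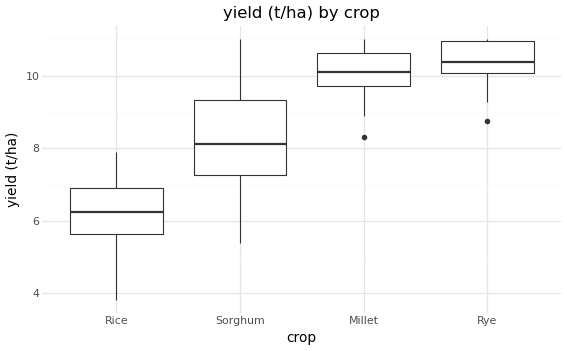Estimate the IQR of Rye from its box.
≈ 1.0

Q3 ≈ 11.0, Q1 ≈ 10.0; IQR ≈ 1.0.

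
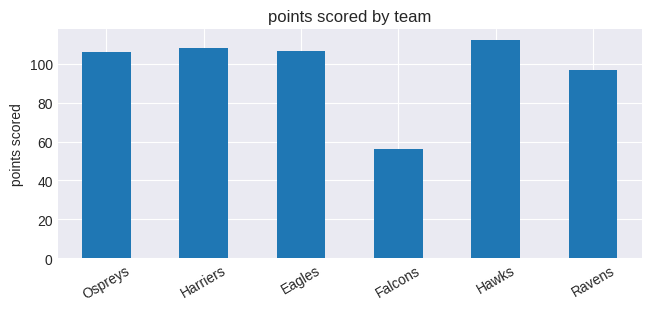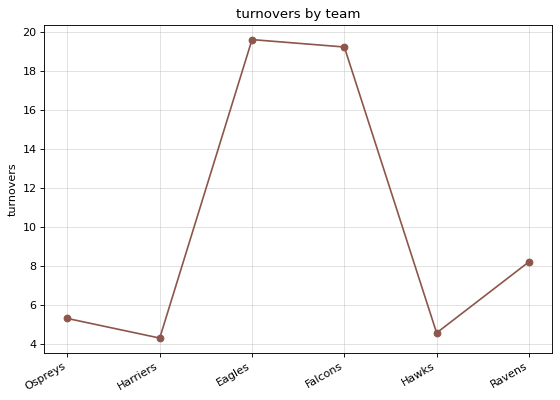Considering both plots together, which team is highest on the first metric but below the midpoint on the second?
Hawks

Chart 2 median turnovers ≈ 6; below-median teams: Ospreys, Harriers, Hawks. Among those, Hawks has the highest points scored (≈ 120).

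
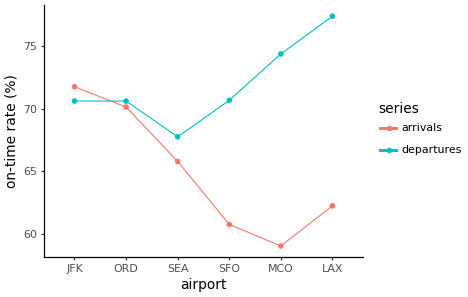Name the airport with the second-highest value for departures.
Top 3 for departures: LAX ≈ 78, MCO ≈ 74, SFO ≈ 70.

MCO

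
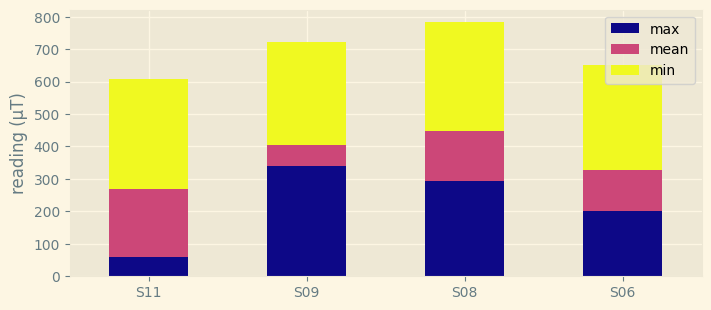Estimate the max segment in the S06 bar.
≈ 200

max top ≈ 200, bottom ≈ 0; segment ≈ 200.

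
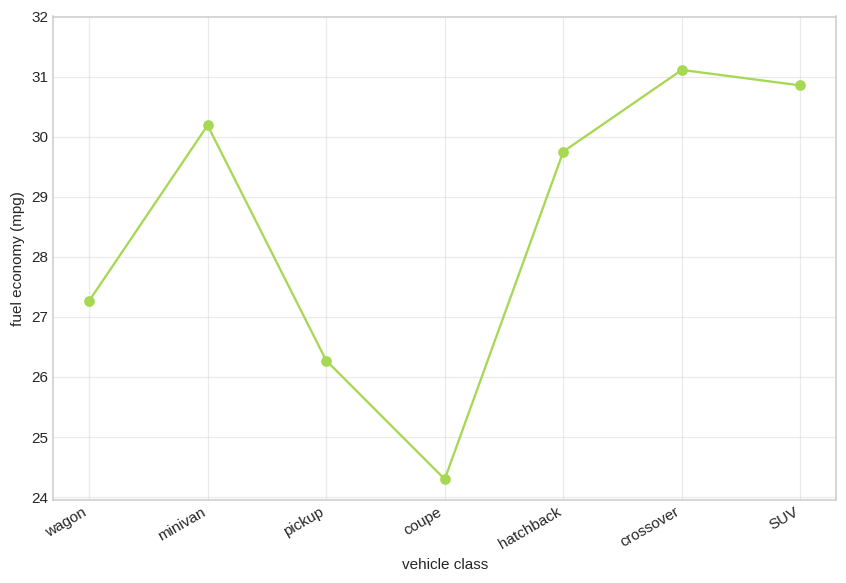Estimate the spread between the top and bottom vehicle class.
Max crossover ≈ 31, min coupe ≈ 24; range ≈ 7.

≈ 7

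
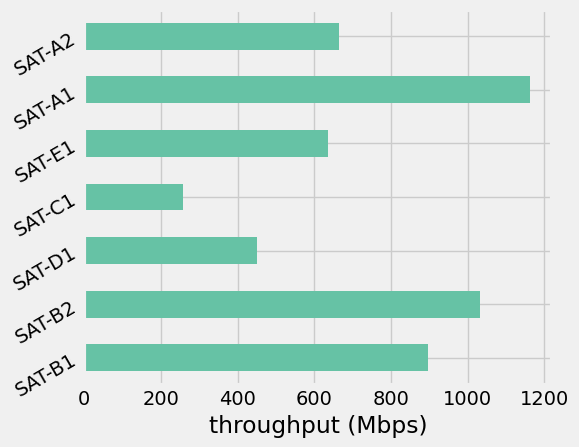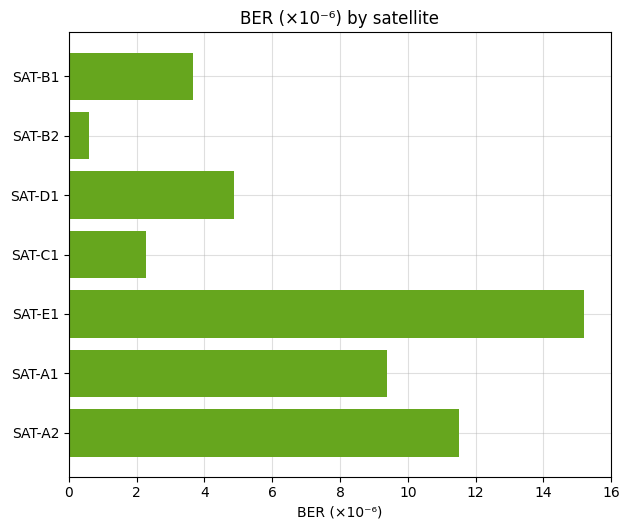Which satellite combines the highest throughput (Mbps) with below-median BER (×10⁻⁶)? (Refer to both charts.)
SAT-B2

Chart 2 median BER (×10⁻⁶) ≈ 4; below-median satellites: SAT-B1, SAT-B2, SAT-C1. Among those, SAT-B2 has the highest throughput (Mbps) (≈ 1000).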